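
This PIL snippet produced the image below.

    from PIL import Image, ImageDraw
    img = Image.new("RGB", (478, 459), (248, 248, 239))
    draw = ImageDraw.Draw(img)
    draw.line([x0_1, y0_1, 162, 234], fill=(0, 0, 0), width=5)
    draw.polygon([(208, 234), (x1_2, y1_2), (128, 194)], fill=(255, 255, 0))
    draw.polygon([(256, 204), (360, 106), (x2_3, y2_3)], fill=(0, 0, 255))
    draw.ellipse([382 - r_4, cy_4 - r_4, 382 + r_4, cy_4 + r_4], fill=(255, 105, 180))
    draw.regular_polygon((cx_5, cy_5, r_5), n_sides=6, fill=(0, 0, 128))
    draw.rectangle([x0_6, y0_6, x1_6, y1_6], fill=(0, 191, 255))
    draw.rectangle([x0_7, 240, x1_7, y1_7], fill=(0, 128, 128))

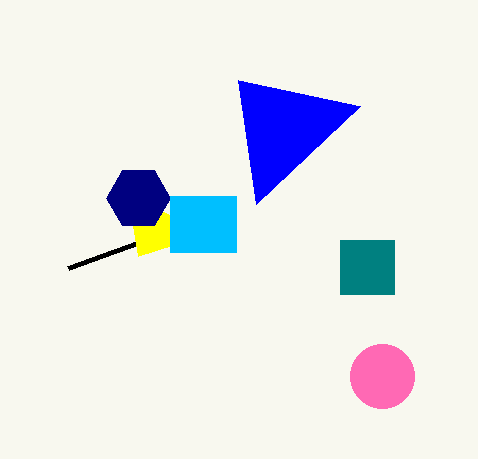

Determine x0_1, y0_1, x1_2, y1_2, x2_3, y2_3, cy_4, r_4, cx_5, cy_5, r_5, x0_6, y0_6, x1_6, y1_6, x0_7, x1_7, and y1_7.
x0_1 = 68
y0_1 = 268
x1_2 = 138
y1_2 = 256
x2_3 = 238
y2_3 = 80
cy_4 = 376
r_4 = 32
cx_5 = 138
cy_5 = 198
r_5 = 32
x0_6 = 170
y0_6 = 196
x1_6 = 236
y1_6 = 252
x0_7 = 340
x1_7 = 394
y1_7 = 294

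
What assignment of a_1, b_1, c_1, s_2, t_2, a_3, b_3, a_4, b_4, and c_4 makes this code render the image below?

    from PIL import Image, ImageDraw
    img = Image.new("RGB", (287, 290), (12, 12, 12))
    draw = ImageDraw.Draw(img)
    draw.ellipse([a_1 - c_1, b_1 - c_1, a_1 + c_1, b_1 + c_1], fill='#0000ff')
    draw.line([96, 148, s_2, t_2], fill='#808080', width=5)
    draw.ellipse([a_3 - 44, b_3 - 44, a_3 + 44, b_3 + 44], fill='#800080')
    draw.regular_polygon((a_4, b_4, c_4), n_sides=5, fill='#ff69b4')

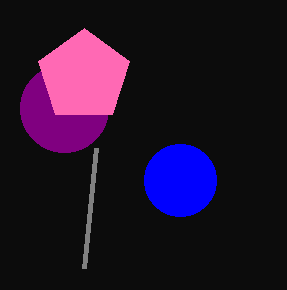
a_1 = 180; b_1 = 180; c_1 = 36; s_2 = 84; t_2 = 268; a_3 = 64; b_3 = 108; a_4 = 84; b_4 = 76; c_4 = 48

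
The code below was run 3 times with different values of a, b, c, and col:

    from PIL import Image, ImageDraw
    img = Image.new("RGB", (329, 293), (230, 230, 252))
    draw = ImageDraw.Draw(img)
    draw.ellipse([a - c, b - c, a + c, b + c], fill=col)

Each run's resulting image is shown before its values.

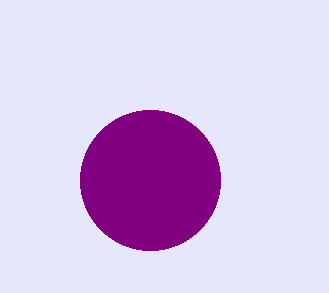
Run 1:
a = 150, b = 180, c = 70, col = 'purple'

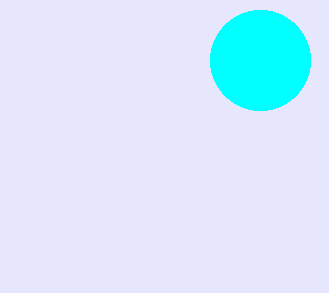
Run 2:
a = 260
b = 60
c = 50
col = 'cyan'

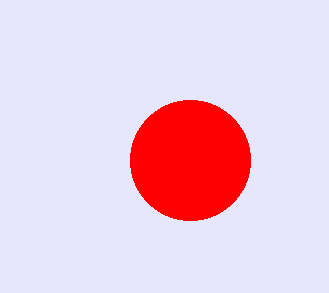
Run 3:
a = 190, b = 160, c = 60, col = 'red'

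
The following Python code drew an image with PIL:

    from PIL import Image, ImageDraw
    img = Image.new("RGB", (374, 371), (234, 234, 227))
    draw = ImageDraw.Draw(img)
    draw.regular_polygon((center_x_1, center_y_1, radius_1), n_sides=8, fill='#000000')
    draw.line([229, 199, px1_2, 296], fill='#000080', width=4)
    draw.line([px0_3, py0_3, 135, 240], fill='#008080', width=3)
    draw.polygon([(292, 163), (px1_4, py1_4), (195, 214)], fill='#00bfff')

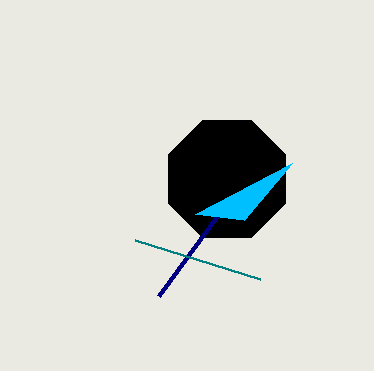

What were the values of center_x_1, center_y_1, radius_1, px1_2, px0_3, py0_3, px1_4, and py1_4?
center_x_1 = 227; center_y_1 = 179; radius_1 = 63; px1_2 = 158; px0_3 = 260; py0_3 = 279; px1_4 = 244; py1_4 = 220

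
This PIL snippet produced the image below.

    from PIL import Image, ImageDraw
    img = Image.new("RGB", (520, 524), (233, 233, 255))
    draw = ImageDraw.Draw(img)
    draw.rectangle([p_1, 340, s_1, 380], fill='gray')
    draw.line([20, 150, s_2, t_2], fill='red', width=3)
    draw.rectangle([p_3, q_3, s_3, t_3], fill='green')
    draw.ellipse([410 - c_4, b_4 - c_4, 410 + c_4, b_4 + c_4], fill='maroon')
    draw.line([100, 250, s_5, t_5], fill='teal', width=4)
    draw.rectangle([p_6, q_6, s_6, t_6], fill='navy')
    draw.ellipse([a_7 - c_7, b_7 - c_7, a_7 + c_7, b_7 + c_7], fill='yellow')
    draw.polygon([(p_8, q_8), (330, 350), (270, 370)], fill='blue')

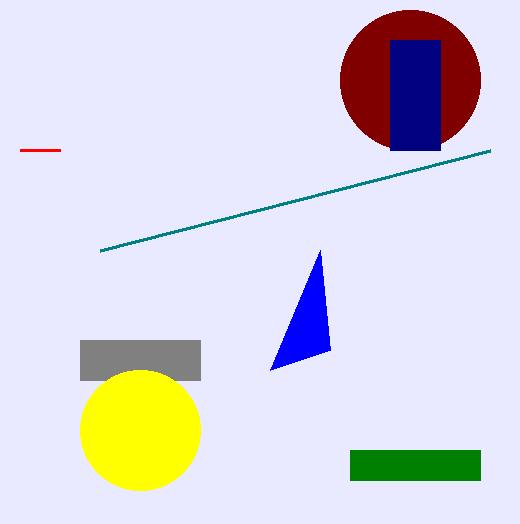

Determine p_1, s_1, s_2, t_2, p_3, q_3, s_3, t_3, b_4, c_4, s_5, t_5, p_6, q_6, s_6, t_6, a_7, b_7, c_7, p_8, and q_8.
p_1 = 80, s_1 = 200, s_2 = 60, t_2 = 150, p_3 = 350, q_3 = 450, s_3 = 480, t_3 = 480, b_4 = 80, c_4 = 70, s_5 = 490, t_5 = 150, p_6 = 390, q_6 = 40, s_6 = 440, t_6 = 150, a_7 = 140, b_7 = 430, c_7 = 60, p_8 = 320, q_8 = 250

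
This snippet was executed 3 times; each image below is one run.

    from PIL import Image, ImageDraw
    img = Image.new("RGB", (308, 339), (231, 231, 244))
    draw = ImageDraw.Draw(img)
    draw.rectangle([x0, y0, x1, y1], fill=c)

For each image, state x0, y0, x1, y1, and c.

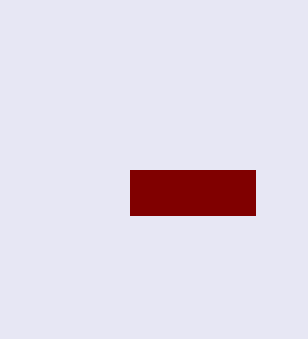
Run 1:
x0 = 130
y0 = 170
x1 = 255
y1 = 215
c = 'maroon'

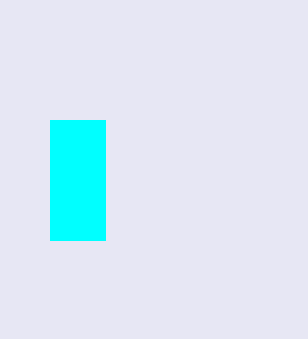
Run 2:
x0 = 50
y0 = 120
x1 = 105
y1 = 240
c = 'cyan'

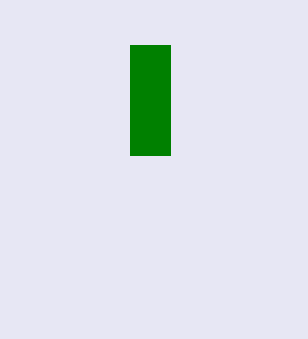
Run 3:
x0 = 130
y0 = 45
x1 = 170
y1 = 155
c = 'green'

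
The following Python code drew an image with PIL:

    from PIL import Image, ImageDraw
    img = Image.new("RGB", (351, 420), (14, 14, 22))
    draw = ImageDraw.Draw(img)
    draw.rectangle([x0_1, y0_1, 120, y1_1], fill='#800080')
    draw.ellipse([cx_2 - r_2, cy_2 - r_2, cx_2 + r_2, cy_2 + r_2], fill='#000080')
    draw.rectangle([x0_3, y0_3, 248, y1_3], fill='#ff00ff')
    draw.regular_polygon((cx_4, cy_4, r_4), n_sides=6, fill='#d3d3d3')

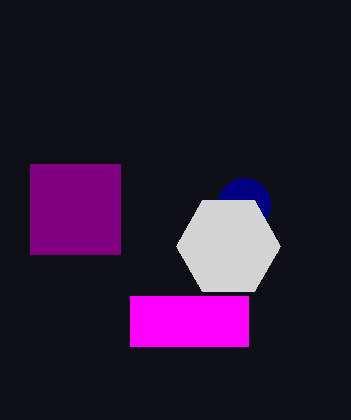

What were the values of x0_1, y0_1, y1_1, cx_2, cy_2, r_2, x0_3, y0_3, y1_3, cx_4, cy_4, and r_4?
x0_1 = 30, y0_1 = 164, y1_1 = 254, cx_2 = 244, cy_2 = 204, r_2 = 26, x0_3 = 130, y0_3 = 296, y1_3 = 346, cx_4 = 228, cy_4 = 246, r_4 = 52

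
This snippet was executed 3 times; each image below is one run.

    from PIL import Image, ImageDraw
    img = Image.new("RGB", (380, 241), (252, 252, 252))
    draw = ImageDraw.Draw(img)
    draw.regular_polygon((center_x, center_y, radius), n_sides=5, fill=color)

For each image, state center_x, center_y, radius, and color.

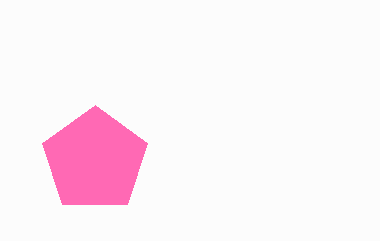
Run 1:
center_x = 95; center_y = 160; radius = 55; color = 'hotpink'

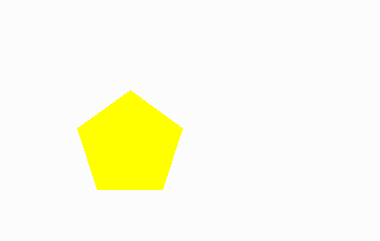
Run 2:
center_x = 130; center_y = 145; radius = 55; color = 'yellow'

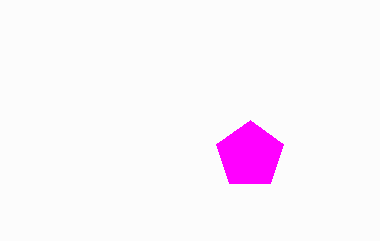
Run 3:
center_x = 250
center_y = 155
radius = 35
color = 'magenta'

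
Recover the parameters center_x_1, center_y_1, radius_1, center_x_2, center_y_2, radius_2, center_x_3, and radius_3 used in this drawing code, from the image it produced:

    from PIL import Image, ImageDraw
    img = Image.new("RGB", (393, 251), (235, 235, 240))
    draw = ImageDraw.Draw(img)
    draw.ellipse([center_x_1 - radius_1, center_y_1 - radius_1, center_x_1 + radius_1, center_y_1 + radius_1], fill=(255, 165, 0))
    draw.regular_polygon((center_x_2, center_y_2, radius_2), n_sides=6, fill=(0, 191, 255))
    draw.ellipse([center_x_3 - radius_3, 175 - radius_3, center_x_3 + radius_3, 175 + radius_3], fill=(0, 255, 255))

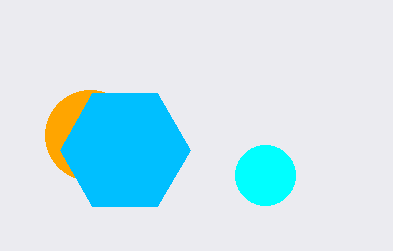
center_x_1 = 90; center_y_1 = 135; radius_1 = 45; center_x_2 = 125; center_y_2 = 150; radius_2 = 65; center_x_3 = 265; radius_3 = 30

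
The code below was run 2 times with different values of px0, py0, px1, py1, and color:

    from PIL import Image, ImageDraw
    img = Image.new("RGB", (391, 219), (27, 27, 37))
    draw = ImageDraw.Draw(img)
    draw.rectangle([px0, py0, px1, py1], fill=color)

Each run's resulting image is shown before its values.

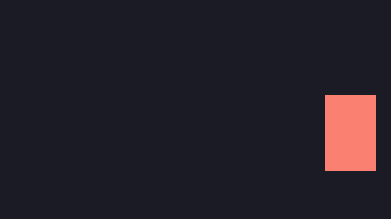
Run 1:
px0 = 325
py0 = 95
px1 = 375
py1 = 170
color = 'salmon'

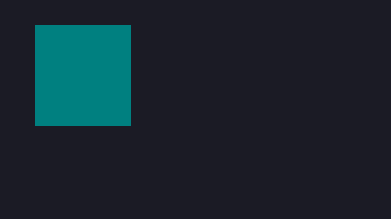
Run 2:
px0 = 35
py0 = 25
px1 = 130
py1 = 125
color = 'teal'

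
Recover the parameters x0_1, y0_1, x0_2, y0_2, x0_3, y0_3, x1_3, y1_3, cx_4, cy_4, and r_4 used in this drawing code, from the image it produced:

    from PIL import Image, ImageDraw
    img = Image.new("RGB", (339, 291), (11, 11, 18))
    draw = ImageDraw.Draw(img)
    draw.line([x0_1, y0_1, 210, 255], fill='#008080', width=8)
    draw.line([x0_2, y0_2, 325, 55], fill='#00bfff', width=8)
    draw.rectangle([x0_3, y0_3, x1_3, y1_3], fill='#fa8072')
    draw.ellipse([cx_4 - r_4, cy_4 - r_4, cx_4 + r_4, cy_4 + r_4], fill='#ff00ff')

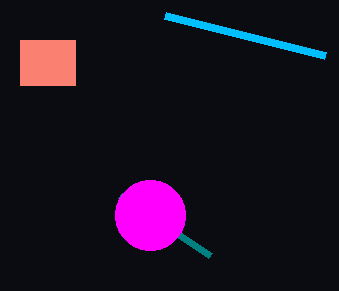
x0_1 = 120
y0_1 = 195
x0_2 = 165
y0_2 = 15
x0_3 = 20
y0_3 = 40
x1_3 = 75
y1_3 = 85
cx_4 = 150
cy_4 = 215
r_4 = 35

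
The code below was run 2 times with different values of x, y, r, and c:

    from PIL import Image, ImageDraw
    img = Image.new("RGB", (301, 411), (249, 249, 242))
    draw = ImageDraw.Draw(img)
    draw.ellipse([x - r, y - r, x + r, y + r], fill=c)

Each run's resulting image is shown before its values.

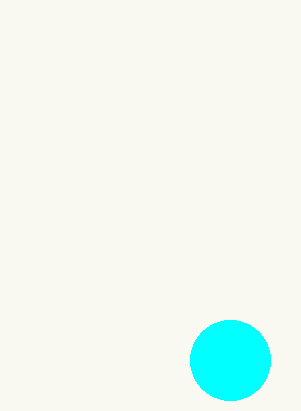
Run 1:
x = 230
y = 360
r = 40
c = 'cyan'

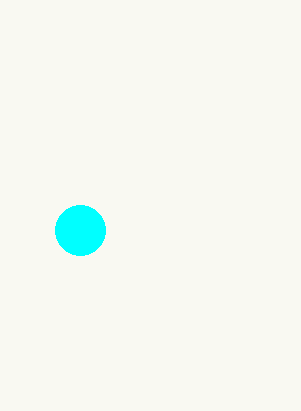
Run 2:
x = 80
y = 230
r = 25
c = 'cyan'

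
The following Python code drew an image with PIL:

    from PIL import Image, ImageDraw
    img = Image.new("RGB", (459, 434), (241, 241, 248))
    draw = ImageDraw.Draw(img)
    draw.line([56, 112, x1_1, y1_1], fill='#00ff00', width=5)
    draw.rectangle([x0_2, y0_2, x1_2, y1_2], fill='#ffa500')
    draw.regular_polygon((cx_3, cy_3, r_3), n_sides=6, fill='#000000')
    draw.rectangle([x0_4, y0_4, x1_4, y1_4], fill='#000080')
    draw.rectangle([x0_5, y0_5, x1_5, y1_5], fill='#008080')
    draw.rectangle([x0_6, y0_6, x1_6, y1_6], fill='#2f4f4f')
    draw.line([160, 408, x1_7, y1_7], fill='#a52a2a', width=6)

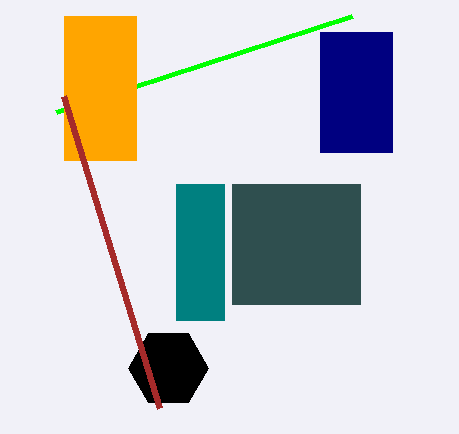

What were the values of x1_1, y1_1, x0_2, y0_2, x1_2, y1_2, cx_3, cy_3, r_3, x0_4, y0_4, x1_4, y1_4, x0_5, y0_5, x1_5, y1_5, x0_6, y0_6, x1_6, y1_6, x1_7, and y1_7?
x1_1 = 352; y1_1 = 16; x0_2 = 64; y0_2 = 16; x1_2 = 136; y1_2 = 160; cx_3 = 168; cy_3 = 368; r_3 = 40; x0_4 = 320; y0_4 = 32; x1_4 = 392; y1_4 = 152; x0_5 = 176; y0_5 = 184; x1_5 = 224; y1_5 = 320; x0_6 = 232; y0_6 = 184; x1_6 = 360; y1_6 = 304; x1_7 = 64; y1_7 = 96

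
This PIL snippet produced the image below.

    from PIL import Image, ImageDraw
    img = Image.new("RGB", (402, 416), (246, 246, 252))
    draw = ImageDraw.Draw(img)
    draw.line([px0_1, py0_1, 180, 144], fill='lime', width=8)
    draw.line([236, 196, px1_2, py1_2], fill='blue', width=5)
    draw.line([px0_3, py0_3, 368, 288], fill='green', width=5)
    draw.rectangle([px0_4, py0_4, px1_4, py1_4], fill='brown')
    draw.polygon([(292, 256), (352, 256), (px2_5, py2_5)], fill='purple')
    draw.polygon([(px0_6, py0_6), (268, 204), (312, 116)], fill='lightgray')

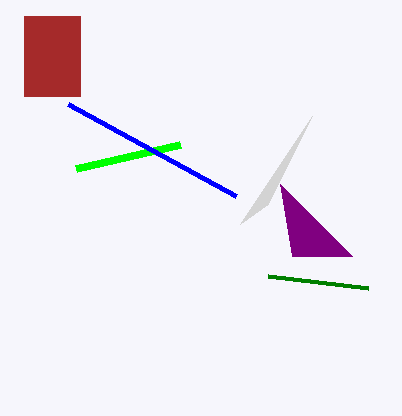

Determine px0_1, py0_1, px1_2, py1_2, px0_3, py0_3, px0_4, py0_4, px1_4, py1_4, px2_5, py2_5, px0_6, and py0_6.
px0_1 = 76; py0_1 = 168; px1_2 = 68; py1_2 = 104; px0_3 = 268; py0_3 = 276; px0_4 = 24; py0_4 = 16; px1_4 = 80; py1_4 = 96; px2_5 = 280; py2_5 = 184; px0_6 = 240; py0_6 = 224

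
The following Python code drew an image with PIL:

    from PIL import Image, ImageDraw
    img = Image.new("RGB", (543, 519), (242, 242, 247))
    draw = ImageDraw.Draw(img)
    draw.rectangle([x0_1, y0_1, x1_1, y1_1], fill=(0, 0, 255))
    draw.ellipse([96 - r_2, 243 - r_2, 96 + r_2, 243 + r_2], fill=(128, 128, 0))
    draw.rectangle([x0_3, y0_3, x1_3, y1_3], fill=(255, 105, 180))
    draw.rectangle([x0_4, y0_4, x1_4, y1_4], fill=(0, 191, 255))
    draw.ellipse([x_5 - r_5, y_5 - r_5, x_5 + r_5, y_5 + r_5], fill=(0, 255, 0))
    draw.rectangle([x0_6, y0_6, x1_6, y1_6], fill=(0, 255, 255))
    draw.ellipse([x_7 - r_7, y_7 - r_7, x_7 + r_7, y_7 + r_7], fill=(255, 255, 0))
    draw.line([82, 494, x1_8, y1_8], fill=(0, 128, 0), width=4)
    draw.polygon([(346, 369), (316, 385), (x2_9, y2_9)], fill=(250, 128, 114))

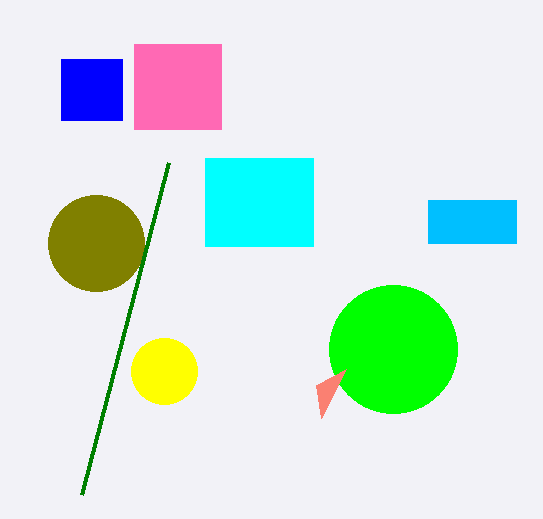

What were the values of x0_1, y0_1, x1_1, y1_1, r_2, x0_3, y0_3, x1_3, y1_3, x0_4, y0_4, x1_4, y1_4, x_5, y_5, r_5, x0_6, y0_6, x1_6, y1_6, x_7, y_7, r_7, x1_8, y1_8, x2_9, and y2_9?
x0_1 = 61; y0_1 = 59; x1_1 = 122; y1_1 = 120; r_2 = 48; x0_3 = 134; y0_3 = 44; x1_3 = 221; y1_3 = 129; x0_4 = 428; y0_4 = 200; x1_4 = 516; y1_4 = 243; x_5 = 393; y_5 = 349; r_5 = 64; x0_6 = 205; y0_6 = 158; x1_6 = 313; y1_6 = 246; x_7 = 164; y_7 = 371; r_7 = 33; x1_8 = 169; y1_8 = 162; x2_9 = 321; y2_9 = 418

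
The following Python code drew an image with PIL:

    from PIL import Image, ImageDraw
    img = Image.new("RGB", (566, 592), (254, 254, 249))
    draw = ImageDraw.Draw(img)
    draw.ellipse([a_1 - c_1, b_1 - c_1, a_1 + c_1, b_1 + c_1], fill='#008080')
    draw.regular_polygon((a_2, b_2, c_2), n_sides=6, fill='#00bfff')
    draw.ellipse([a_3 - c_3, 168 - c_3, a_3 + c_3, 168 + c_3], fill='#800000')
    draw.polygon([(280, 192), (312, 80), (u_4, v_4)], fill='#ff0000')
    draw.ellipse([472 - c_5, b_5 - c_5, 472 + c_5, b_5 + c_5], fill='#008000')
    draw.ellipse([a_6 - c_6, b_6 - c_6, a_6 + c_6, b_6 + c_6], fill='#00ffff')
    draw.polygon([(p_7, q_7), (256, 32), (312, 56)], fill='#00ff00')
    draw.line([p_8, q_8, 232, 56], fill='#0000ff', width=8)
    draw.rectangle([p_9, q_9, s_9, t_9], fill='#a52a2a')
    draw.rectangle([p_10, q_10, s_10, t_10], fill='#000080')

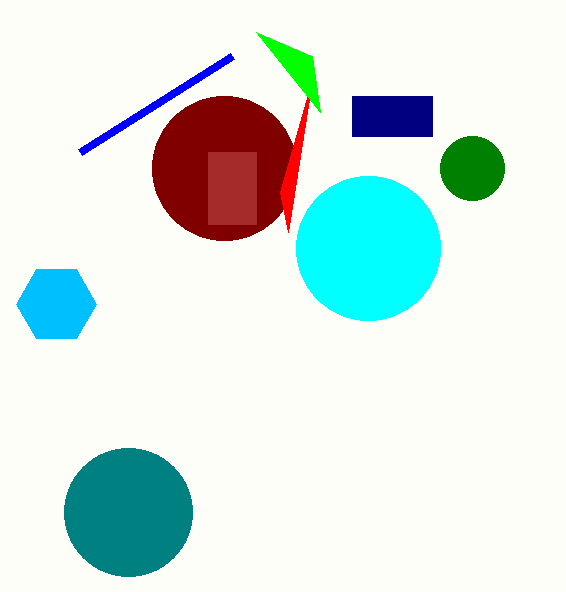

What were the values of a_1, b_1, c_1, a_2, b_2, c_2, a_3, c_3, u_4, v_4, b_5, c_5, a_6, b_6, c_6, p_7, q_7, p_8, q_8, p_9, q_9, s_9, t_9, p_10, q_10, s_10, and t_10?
a_1 = 128
b_1 = 512
c_1 = 64
a_2 = 56
b_2 = 304
c_2 = 40
a_3 = 224
c_3 = 72
u_4 = 288
v_4 = 232
b_5 = 168
c_5 = 32
a_6 = 368
b_6 = 248
c_6 = 72
p_7 = 320
q_7 = 112
p_8 = 80
q_8 = 152
p_9 = 208
q_9 = 152
s_9 = 256
t_9 = 224
p_10 = 352
q_10 = 96
s_10 = 432
t_10 = 136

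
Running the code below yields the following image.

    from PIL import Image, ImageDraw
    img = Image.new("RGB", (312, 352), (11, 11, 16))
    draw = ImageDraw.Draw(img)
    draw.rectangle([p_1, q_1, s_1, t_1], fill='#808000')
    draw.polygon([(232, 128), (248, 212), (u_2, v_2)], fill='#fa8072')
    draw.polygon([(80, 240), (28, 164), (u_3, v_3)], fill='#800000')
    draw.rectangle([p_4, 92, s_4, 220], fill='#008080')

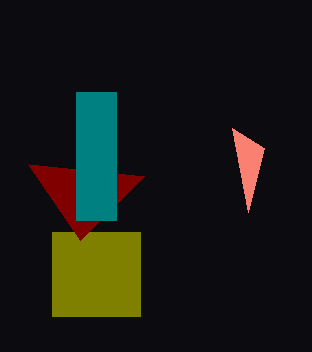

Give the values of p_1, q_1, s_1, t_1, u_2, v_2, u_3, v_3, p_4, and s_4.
p_1 = 52, q_1 = 232, s_1 = 140, t_1 = 316, u_2 = 264, v_2 = 148, u_3 = 144, v_3 = 176, p_4 = 76, s_4 = 116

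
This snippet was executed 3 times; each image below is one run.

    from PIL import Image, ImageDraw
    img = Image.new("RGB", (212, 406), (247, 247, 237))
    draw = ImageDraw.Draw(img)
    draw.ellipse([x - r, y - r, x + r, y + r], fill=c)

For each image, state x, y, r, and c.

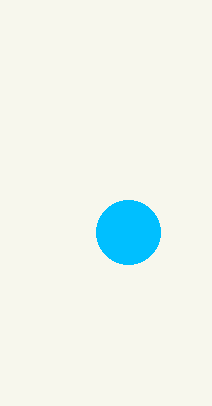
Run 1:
x = 128; y = 232; r = 32; c = 'deepskyblue'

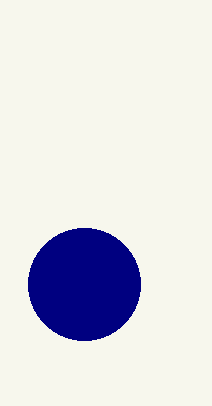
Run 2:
x = 84
y = 284
r = 56
c = 'navy'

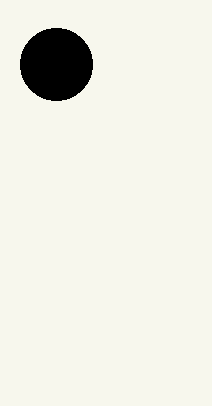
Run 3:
x = 56; y = 64; r = 36; c = 'black'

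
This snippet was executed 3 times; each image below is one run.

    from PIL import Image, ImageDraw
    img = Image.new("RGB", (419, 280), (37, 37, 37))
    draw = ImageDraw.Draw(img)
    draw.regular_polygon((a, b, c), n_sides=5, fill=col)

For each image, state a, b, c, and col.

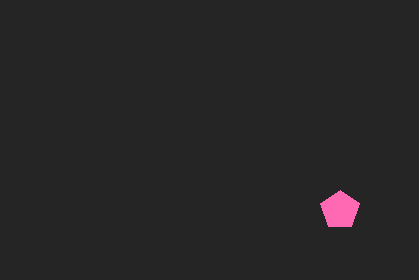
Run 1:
a = 340; b = 210; c = 20; col = 'hotpink'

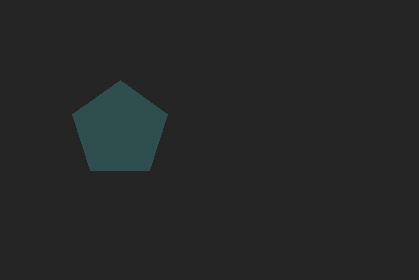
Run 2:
a = 120, b = 130, c = 50, col = 'darkslategray'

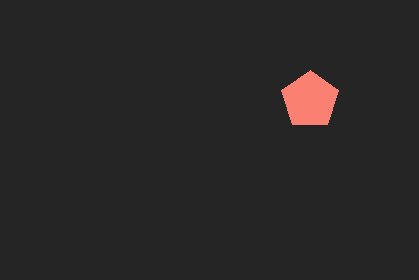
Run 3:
a = 310; b = 100; c = 30; col = 'salmon'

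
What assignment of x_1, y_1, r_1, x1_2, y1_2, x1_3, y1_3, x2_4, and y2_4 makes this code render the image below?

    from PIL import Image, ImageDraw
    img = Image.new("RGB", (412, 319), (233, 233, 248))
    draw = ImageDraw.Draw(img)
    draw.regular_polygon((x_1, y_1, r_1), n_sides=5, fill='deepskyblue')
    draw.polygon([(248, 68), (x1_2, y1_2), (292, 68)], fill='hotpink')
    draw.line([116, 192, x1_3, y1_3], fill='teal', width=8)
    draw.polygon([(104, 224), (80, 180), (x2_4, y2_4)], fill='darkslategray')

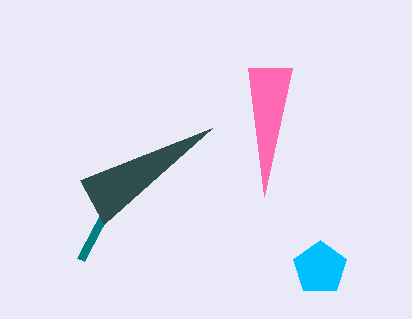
x_1 = 320
y_1 = 268
r_1 = 28
x1_2 = 264
y1_2 = 196
x1_3 = 80
y1_3 = 260
x2_4 = 212
y2_4 = 128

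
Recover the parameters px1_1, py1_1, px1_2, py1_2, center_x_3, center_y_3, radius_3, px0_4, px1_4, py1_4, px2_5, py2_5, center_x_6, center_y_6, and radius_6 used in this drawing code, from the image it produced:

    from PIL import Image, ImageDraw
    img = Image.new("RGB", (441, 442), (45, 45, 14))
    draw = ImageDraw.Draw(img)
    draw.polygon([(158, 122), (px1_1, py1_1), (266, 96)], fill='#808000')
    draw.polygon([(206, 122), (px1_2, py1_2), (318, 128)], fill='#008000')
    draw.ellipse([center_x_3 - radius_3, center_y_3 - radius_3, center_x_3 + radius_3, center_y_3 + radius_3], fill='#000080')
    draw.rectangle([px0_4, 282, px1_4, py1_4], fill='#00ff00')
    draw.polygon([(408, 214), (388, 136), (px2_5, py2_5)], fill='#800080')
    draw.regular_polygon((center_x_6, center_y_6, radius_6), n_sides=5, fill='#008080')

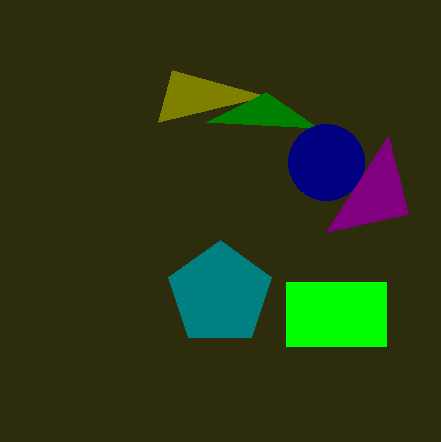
px1_1 = 172; py1_1 = 70; px1_2 = 266; py1_2 = 92; center_x_3 = 326; center_y_3 = 162; radius_3 = 38; px0_4 = 286; px1_4 = 386; py1_4 = 346; px2_5 = 326; py2_5 = 232; center_x_6 = 220; center_y_6 = 294; radius_6 = 54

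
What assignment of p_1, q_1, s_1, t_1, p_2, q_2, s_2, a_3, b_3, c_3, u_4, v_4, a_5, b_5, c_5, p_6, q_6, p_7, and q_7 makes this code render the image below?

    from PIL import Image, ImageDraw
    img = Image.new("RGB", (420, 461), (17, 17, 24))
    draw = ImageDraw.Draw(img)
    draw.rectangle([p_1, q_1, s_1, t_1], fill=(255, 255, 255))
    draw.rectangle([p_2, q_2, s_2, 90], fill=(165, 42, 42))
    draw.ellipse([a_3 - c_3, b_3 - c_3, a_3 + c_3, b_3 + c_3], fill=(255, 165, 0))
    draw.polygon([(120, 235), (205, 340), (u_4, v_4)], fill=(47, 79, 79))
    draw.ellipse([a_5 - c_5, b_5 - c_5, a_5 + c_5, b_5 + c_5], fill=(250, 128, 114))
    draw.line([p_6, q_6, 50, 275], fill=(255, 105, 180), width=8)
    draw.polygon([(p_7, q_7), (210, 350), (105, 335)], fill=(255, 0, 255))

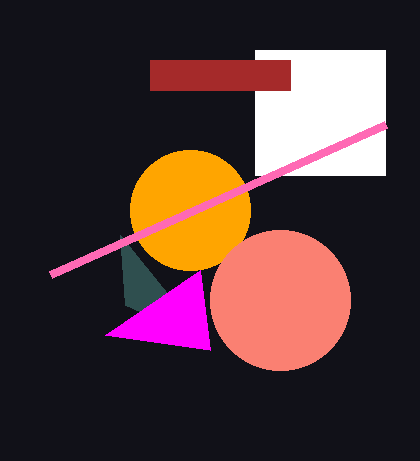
p_1 = 255
q_1 = 50
s_1 = 385
t_1 = 175
p_2 = 150
q_2 = 60
s_2 = 290
a_3 = 190
b_3 = 210
c_3 = 60
u_4 = 125
v_4 = 305
a_5 = 280
b_5 = 300
c_5 = 70
p_6 = 385
q_6 = 125
p_7 = 200
q_7 = 270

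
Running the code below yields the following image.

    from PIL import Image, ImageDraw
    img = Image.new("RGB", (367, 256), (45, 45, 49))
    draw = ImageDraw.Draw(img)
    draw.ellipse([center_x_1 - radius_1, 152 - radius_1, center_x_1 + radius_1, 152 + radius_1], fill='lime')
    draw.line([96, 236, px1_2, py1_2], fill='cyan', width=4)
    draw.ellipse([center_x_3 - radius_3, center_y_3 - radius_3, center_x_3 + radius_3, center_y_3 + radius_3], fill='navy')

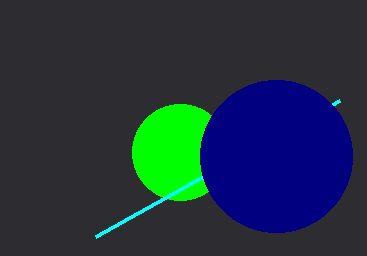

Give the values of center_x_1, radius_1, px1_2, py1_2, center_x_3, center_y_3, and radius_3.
center_x_1 = 180
radius_1 = 48
px1_2 = 340
py1_2 = 100
center_x_3 = 276
center_y_3 = 156
radius_3 = 76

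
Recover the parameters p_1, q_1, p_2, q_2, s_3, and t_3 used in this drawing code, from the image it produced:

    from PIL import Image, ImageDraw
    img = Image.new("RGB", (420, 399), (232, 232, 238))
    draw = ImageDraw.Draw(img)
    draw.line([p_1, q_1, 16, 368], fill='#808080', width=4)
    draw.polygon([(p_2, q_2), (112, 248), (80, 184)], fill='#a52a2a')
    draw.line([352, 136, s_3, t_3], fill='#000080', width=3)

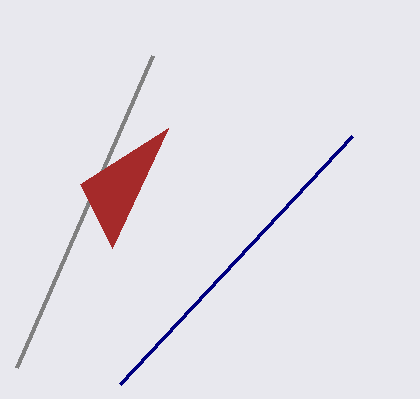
p_1 = 152
q_1 = 56
p_2 = 168
q_2 = 128
s_3 = 120
t_3 = 384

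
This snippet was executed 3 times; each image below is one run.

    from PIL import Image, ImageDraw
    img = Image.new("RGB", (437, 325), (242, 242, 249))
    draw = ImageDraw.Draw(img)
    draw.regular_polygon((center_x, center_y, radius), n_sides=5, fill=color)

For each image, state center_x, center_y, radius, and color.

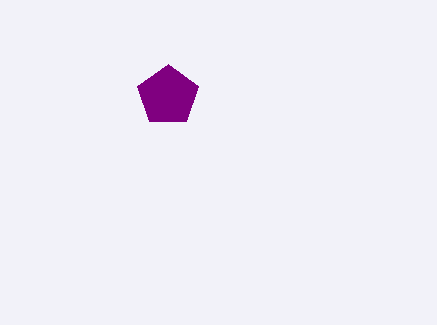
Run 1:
center_x = 168
center_y = 96
radius = 32
color = 'purple'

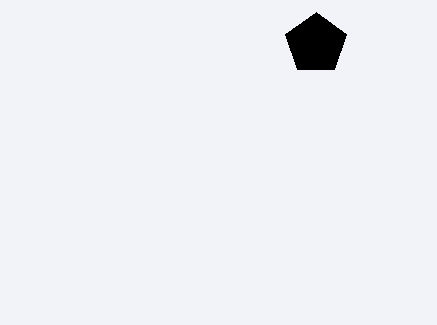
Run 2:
center_x = 316, center_y = 44, radius = 32, color = 'black'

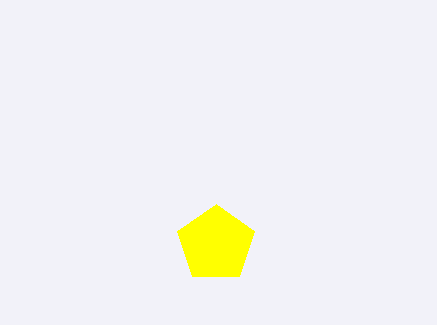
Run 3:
center_x = 216; center_y = 244; radius = 40; color = 'yellow'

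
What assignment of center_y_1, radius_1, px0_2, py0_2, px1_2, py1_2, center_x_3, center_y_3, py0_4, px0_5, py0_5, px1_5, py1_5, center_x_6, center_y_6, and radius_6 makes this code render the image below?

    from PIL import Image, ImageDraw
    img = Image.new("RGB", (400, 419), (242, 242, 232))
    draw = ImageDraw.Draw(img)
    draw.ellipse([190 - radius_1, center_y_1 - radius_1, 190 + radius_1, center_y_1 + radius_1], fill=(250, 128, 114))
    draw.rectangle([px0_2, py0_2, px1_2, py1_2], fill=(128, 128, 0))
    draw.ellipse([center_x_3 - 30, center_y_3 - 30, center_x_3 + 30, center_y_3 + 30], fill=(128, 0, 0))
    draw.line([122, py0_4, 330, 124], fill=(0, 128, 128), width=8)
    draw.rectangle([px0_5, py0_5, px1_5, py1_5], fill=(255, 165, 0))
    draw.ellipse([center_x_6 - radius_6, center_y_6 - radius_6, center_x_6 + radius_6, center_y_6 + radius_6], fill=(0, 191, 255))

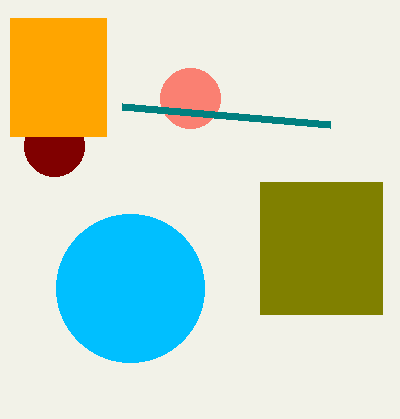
center_y_1 = 98
radius_1 = 30
px0_2 = 260
py0_2 = 182
px1_2 = 382
py1_2 = 314
center_x_3 = 54
center_y_3 = 146
py0_4 = 106
px0_5 = 10
py0_5 = 18
px1_5 = 106
py1_5 = 136
center_x_6 = 130
center_y_6 = 288
radius_6 = 74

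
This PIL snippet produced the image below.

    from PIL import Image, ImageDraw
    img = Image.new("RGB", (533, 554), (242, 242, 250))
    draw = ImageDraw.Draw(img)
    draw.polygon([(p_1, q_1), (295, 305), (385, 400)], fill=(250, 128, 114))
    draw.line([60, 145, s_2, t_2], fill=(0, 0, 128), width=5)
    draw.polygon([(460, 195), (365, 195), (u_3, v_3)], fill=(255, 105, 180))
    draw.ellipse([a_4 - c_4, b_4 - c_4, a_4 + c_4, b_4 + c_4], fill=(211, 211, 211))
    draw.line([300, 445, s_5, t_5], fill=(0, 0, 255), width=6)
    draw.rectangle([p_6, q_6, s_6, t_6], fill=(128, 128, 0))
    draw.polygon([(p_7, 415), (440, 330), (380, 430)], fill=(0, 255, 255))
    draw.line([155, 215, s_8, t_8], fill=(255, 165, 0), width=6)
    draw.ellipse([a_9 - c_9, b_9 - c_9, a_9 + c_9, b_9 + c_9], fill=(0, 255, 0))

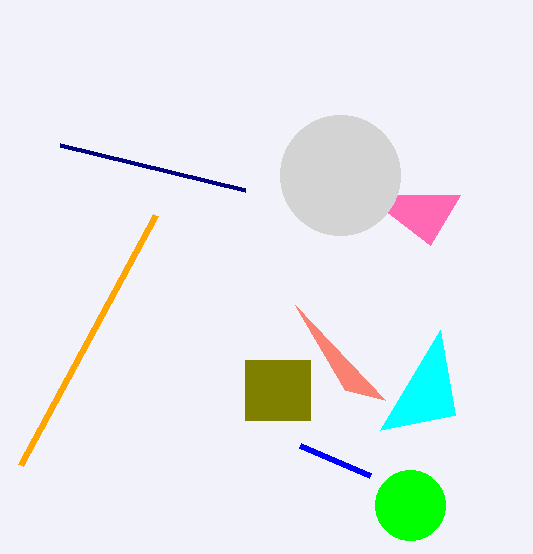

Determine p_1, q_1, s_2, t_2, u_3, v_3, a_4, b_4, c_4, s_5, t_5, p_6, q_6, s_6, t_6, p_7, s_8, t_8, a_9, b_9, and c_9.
p_1 = 345; q_1 = 390; s_2 = 245; t_2 = 190; u_3 = 430; v_3 = 245; a_4 = 340; b_4 = 175; c_4 = 60; s_5 = 370; t_5 = 475; p_6 = 245; q_6 = 360; s_6 = 310; t_6 = 420; p_7 = 455; s_8 = 20; t_8 = 465; a_9 = 410; b_9 = 505; c_9 = 35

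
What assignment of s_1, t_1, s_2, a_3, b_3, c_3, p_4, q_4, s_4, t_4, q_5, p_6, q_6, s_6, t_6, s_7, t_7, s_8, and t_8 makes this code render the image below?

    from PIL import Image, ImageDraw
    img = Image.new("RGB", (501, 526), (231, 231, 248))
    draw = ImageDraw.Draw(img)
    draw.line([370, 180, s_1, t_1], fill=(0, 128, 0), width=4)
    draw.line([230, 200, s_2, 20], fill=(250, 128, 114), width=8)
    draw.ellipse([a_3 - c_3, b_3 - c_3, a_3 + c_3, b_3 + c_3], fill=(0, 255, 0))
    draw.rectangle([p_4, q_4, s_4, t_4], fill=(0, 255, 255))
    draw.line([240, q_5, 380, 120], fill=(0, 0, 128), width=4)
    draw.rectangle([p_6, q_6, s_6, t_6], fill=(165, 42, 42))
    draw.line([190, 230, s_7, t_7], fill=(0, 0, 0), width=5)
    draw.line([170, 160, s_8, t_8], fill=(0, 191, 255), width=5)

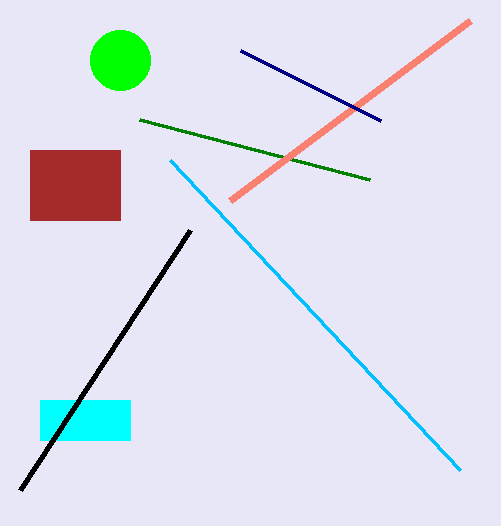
s_1 = 140, t_1 = 120, s_2 = 470, a_3 = 120, b_3 = 60, c_3 = 30, p_4 = 40, q_4 = 400, s_4 = 130, t_4 = 440, q_5 = 50, p_6 = 30, q_6 = 150, s_6 = 120, t_6 = 220, s_7 = 20, t_7 = 490, s_8 = 460, t_8 = 470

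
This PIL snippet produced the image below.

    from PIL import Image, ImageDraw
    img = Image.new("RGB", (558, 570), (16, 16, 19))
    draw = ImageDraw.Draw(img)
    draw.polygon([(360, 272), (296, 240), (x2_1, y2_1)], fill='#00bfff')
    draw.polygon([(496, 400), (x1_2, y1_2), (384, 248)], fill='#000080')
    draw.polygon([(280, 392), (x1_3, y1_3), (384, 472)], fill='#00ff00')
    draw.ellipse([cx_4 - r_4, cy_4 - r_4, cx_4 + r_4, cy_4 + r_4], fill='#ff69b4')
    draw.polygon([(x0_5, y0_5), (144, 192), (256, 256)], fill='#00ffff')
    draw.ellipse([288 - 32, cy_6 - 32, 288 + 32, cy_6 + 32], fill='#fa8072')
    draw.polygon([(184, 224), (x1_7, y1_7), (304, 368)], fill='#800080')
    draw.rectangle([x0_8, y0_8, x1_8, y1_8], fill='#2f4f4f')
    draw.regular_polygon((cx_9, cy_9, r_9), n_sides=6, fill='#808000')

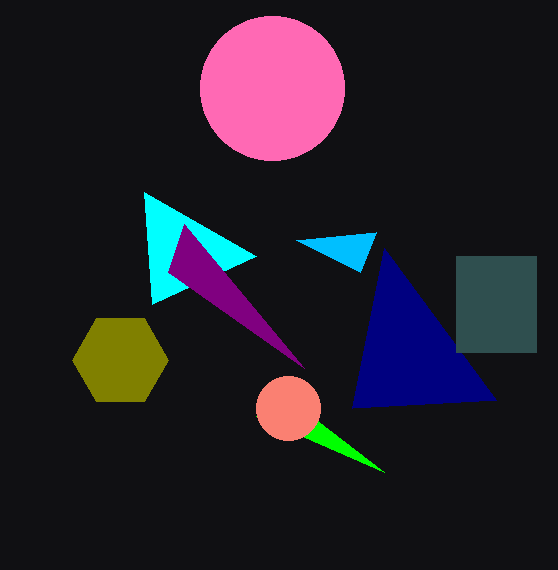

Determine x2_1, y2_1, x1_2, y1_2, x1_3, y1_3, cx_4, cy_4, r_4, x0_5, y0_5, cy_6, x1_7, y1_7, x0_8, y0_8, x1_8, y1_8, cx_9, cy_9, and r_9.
x2_1 = 376; y2_1 = 232; x1_2 = 352; y1_2 = 408; x1_3 = 256; y1_3 = 416; cx_4 = 272; cy_4 = 88; r_4 = 72; x0_5 = 152; y0_5 = 304; cy_6 = 408; x1_7 = 168; y1_7 = 272; x0_8 = 456; y0_8 = 256; x1_8 = 536; y1_8 = 352; cx_9 = 120; cy_9 = 360; r_9 = 48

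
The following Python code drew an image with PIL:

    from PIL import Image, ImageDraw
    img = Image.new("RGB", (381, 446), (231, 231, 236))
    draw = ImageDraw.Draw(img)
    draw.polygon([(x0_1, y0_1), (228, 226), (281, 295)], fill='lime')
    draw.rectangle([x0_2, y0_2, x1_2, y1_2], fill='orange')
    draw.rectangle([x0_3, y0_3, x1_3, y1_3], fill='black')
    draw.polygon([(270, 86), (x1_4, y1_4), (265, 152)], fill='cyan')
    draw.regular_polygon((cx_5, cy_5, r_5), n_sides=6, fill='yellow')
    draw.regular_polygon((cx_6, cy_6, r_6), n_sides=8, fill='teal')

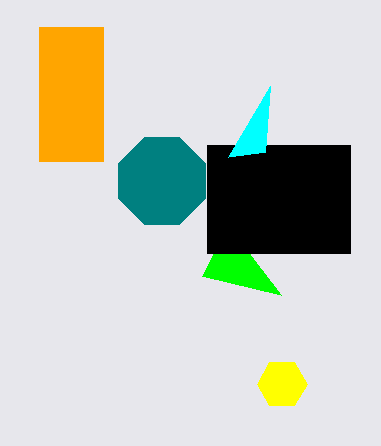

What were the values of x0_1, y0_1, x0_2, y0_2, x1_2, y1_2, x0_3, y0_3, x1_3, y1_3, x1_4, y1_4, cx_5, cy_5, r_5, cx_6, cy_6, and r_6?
x0_1 = 202; y0_1 = 276; x0_2 = 39; y0_2 = 27; x1_2 = 103; y1_2 = 161; x0_3 = 207; y0_3 = 145; x1_3 = 350; y1_3 = 253; x1_4 = 228; y1_4 = 157; cx_5 = 282; cy_5 = 384; r_5 = 25; cx_6 = 162; cy_6 = 181; r_6 = 47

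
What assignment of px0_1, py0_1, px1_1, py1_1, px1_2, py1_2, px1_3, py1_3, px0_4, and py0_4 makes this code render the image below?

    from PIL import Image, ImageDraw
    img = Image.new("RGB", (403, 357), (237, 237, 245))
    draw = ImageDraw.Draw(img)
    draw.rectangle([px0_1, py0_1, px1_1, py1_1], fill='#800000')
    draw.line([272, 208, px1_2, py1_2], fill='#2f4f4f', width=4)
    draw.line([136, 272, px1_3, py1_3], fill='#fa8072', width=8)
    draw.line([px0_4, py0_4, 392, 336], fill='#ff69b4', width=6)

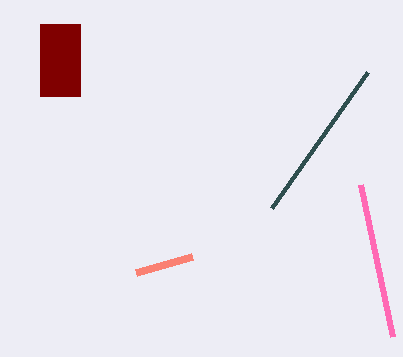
px0_1 = 40
py0_1 = 24
px1_1 = 80
py1_1 = 96
px1_2 = 368
py1_2 = 72
px1_3 = 192
py1_3 = 256
px0_4 = 360
py0_4 = 184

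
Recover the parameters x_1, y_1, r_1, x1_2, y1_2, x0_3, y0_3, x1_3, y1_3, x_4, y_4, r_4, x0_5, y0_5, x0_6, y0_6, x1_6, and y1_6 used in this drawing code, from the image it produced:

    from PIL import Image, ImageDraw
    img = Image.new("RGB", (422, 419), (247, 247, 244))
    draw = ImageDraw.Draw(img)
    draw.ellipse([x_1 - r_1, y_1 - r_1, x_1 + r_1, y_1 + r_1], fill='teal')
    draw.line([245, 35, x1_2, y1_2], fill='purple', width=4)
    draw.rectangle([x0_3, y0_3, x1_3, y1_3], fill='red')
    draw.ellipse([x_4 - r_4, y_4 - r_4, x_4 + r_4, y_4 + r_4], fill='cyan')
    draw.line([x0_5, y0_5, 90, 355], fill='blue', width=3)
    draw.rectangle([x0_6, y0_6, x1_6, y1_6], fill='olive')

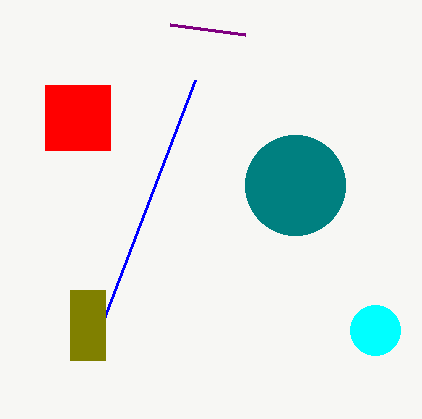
x_1 = 295; y_1 = 185; r_1 = 50; x1_2 = 170; y1_2 = 25; x0_3 = 45; y0_3 = 85; x1_3 = 110; y1_3 = 150; x_4 = 375; y_4 = 330; r_4 = 25; x0_5 = 195; y0_5 = 80; x0_6 = 70; y0_6 = 290; x1_6 = 105; y1_6 = 360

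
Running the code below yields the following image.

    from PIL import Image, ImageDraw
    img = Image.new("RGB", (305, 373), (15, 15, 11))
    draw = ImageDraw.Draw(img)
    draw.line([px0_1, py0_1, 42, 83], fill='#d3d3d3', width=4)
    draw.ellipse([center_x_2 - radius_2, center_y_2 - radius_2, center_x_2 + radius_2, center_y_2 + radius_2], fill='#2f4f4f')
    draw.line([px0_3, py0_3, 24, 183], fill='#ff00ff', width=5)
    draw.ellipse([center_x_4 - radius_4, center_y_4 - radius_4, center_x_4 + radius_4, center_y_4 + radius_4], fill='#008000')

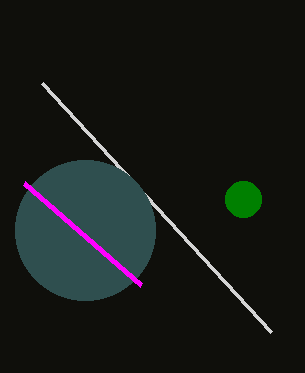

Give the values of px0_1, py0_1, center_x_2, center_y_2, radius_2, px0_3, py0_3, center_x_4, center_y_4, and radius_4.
px0_1 = 271, py0_1 = 332, center_x_2 = 85, center_y_2 = 230, radius_2 = 70, px0_3 = 141, py0_3 = 285, center_x_4 = 243, center_y_4 = 199, radius_4 = 18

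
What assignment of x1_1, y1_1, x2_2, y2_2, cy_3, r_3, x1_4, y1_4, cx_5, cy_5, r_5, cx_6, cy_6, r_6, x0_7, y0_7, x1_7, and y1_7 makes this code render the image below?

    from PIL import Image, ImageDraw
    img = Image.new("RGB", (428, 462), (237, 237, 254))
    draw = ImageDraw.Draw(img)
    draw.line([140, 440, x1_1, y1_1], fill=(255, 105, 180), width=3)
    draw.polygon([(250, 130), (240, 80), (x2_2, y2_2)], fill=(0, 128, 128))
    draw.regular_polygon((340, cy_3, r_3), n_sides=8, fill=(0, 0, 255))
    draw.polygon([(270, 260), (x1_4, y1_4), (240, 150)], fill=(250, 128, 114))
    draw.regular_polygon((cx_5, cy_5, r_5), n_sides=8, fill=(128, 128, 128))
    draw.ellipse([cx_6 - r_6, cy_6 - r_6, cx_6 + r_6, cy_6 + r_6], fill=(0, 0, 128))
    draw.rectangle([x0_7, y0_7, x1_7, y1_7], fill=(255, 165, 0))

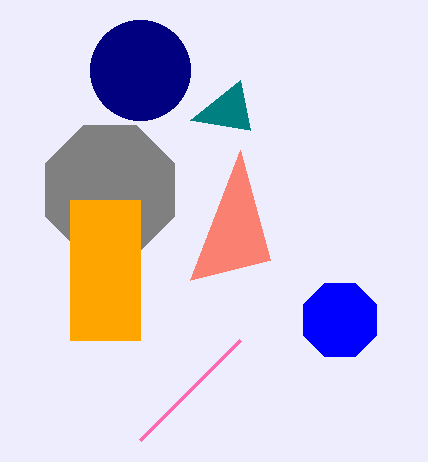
x1_1 = 240; y1_1 = 340; x2_2 = 190; y2_2 = 120; cy_3 = 320; r_3 = 40; x1_4 = 190; y1_4 = 280; cx_5 = 110; cy_5 = 190; r_5 = 70; cx_6 = 140; cy_6 = 70; r_6 = 50; x0_7 = 70; y0_7 = 200; x1_7 = 140; y1_7 = 340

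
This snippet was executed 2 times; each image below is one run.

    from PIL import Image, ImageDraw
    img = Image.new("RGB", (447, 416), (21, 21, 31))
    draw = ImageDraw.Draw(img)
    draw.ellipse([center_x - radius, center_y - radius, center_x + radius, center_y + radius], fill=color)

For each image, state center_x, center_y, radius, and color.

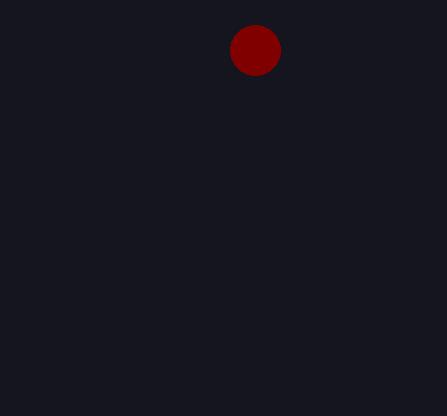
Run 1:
center_x = 255
center_y = 50
radius = 25
color = 'maroon'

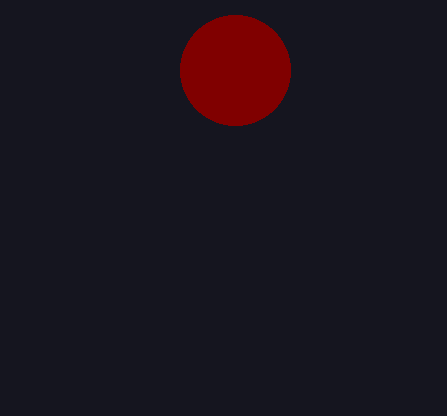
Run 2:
center_x = 235, center_y = 70, radius = 55, color = 'maroon'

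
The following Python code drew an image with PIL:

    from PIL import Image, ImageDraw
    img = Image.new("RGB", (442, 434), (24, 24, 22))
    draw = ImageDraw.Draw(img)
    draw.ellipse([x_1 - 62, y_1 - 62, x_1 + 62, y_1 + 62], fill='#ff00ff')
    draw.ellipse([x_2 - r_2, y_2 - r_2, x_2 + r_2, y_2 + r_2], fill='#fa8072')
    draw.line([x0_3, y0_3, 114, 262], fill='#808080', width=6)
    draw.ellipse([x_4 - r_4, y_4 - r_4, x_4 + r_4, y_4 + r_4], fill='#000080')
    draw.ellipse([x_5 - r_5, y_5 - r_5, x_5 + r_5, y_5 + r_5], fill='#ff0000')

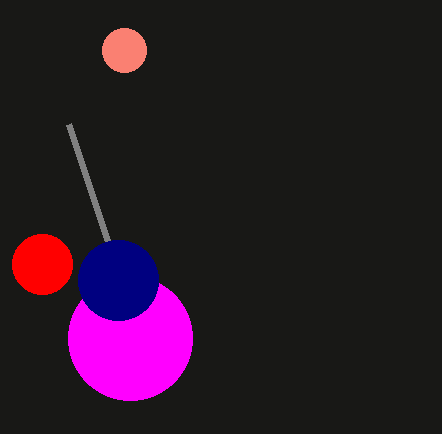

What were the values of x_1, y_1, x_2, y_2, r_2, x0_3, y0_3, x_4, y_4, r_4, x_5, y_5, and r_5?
x_1 = 130; y_1 = 338; x_2 = 124; y_2 = 50; r_2 = 22; x0_3 = 68; y0_3 = 124; x_4 = 118; y_4 = 280; r_4 = 40; x_5 = 42; y_5 = 264; r_5 = 30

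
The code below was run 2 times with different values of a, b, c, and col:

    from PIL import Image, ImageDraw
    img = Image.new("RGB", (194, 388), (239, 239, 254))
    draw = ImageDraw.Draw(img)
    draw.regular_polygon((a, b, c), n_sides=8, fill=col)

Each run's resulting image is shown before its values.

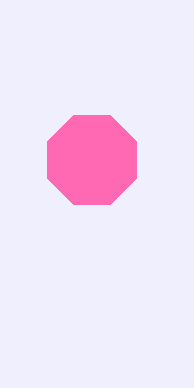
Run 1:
a = 92; b = 160; c = 48; col = 'hotpink'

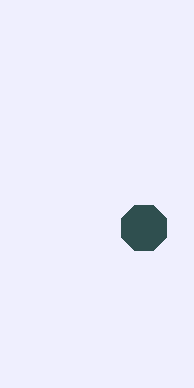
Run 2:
a = 144
b = 228
c = 24
col = 'darkslategray'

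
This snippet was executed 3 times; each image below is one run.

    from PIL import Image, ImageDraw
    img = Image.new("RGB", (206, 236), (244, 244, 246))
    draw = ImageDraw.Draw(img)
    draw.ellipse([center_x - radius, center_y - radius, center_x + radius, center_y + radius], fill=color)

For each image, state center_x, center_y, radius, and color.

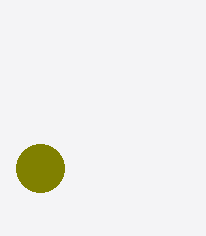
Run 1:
center_x = 40; center_y = 168; radius = 24; color = 'olive'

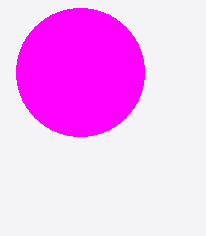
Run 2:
center_x = 80, center_y = 72, radius = 64, color = 'magenta'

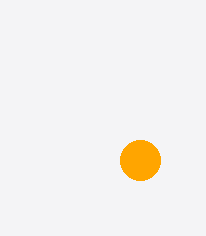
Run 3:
center_x = 140
center_y = 160
radius = 20
color = 'orange'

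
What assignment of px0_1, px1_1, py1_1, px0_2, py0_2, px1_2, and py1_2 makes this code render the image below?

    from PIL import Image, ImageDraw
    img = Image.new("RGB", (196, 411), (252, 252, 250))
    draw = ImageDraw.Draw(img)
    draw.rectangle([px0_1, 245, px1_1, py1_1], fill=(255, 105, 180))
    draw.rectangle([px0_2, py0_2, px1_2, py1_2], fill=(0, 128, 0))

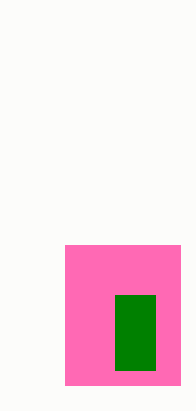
px0_1 = 65, px1_1 = 180, py1_1 = 385, px0_2 = 115, py0_2 = 295, px1_2 = 155, py1_2 = 370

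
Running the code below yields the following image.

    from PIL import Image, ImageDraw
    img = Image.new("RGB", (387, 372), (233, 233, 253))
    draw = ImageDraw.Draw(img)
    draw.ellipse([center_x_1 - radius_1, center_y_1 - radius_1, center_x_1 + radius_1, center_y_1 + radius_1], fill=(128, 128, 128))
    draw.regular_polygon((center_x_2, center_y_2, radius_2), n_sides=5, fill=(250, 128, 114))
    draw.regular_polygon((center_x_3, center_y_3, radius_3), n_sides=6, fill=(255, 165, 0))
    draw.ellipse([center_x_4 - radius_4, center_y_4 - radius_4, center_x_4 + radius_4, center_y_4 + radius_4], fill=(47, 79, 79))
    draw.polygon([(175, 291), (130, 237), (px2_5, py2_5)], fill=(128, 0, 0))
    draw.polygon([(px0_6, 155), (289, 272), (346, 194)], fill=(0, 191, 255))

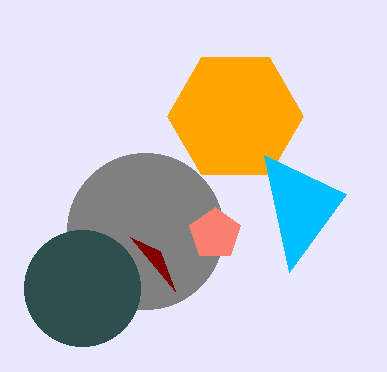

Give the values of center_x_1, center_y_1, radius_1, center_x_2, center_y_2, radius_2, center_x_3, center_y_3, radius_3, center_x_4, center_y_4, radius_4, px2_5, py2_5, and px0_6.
center_x_1 = 145
center_y_1 = 231
radius_1 = 78
center_x_2 = 215
center_y_2 = 234
radius_2 = 27
center_x_3 = 235
center_y_3 = 116
radius_3 = 68
center_x_4 = 82
center_y_4 = 288
radius_4 = 58
px2_5 = 160
py2_5 = 251
px0_6 = 264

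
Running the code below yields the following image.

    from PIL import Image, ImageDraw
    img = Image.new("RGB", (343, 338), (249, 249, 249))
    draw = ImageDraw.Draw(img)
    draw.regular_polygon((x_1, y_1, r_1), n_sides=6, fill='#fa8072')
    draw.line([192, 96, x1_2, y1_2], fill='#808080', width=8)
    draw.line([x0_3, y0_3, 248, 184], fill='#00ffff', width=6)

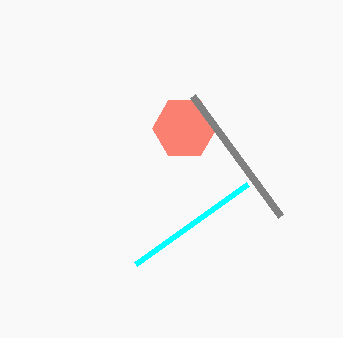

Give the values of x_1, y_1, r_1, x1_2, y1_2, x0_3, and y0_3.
x_1 = 184; y_1 = 128; r_1 = 32; x1_2 = 280; y1_2 = 216; x0_3 = 136; y0_3 = 264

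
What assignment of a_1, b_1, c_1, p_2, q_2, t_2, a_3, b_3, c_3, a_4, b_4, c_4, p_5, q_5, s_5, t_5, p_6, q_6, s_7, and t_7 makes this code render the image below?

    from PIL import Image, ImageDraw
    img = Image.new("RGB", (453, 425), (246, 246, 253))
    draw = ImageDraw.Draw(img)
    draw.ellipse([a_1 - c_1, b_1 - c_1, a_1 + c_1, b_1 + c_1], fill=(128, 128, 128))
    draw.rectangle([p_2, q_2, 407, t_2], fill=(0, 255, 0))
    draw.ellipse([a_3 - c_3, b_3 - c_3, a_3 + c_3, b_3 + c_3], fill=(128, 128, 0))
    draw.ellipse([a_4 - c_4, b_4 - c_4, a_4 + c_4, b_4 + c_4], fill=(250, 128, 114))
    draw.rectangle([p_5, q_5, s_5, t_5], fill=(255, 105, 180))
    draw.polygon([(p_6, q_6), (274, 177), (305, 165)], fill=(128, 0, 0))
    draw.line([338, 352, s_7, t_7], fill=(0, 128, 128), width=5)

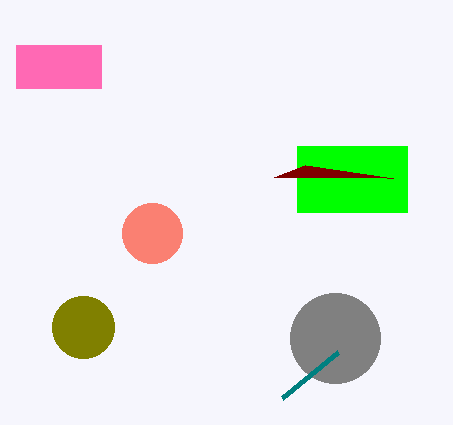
a_1 = 335
b_1 = 338
c_1 = 45
p_2 = 297
q_2 = 146
t_2 = 212
a_3 = 83
b_3 = 327
c_3 = 31
a_4 = 152
b_4 = 233
c_4 = 30
p_5 = 16
q_5 = 45
s_5 = 101
t_5 = 88
p_6 = 393
q_6 = 178
s_7 = 282
t_7 = 398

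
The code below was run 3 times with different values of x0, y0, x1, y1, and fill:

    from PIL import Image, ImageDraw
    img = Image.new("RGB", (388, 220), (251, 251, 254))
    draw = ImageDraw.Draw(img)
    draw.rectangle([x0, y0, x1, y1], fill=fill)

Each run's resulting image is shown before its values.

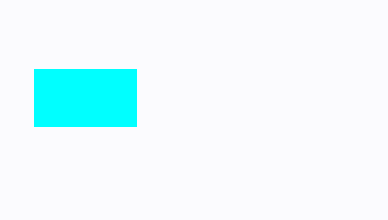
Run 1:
x0 = 34; y0 = 69; x1 = 136; y1 = 126; fill = 'cyan'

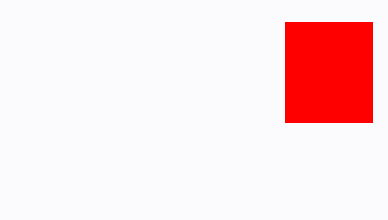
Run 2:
x0 = 285, y0 = 22, x1 = 372, y1 = 122, fill = 'red'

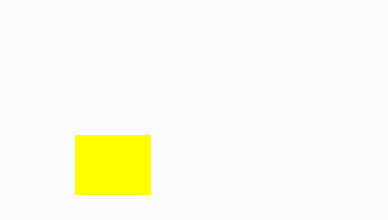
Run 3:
x0 = 75
y0 = 135
x1 = 150
y1 = 194
fill = 'yellow'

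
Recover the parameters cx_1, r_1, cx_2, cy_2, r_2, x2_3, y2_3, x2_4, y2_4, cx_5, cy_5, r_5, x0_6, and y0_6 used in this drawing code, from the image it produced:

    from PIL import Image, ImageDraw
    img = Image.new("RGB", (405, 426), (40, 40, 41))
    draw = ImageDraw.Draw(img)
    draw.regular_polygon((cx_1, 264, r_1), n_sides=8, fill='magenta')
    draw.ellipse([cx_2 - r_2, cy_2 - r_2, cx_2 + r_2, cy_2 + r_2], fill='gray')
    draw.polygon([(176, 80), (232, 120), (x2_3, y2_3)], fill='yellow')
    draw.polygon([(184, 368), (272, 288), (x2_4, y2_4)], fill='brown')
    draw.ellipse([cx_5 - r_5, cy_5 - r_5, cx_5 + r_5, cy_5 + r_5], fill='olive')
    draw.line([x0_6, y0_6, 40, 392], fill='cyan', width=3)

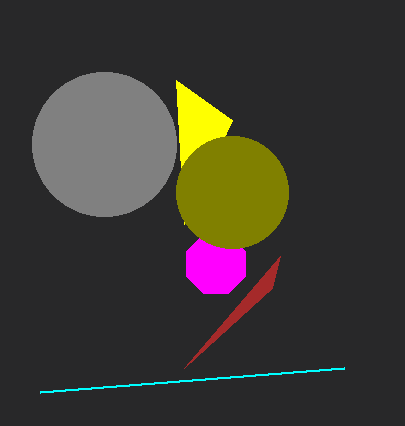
cx_1 = 216; r_1 = 32; cx_2 = 104; cy_2 = 144; r_2 = 72; x2_3 = 184; y2_3 = 224; x2_4 = 280; y2_4 = 256; cx_5 = 232; cy_5 = 192; r_5 = 56; x0_6 = 344; y0_6 = 368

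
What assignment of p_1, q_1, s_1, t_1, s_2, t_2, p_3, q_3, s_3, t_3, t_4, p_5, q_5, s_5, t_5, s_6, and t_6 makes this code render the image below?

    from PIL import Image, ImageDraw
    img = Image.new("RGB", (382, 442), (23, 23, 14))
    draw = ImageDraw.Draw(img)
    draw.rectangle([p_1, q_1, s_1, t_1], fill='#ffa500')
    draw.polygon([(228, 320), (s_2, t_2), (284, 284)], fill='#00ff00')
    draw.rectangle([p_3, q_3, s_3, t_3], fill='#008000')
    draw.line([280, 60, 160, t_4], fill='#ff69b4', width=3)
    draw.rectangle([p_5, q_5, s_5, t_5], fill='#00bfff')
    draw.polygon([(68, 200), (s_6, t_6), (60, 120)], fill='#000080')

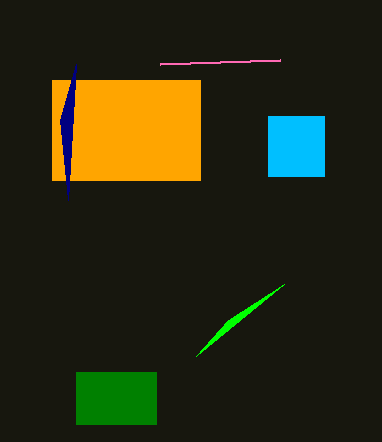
p_1 = 52; q_1 = 80; s_1 = 200; t_1 = 180; s_2 = 196; t_2 = 356; p_3 = 76; q_3 = 372; s_3 = 156; t_3 = 424; t_4 = 64; p_5 = 268; q_5 = 116; s_5 = 324; t_5 = 176; s_6 = 76; t_6 = 64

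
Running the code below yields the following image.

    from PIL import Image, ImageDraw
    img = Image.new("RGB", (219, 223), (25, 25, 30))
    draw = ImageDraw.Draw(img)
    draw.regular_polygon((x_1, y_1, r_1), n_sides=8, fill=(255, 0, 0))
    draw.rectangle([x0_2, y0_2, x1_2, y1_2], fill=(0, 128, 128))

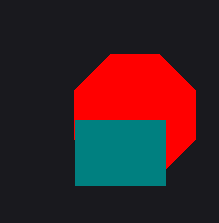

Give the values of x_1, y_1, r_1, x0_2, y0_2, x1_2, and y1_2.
x_1 = 135; y_1 = 115; r_1 = 65; x0_2 = 75; y0_2 = 120; x1_2 = 165; y1_2 = 185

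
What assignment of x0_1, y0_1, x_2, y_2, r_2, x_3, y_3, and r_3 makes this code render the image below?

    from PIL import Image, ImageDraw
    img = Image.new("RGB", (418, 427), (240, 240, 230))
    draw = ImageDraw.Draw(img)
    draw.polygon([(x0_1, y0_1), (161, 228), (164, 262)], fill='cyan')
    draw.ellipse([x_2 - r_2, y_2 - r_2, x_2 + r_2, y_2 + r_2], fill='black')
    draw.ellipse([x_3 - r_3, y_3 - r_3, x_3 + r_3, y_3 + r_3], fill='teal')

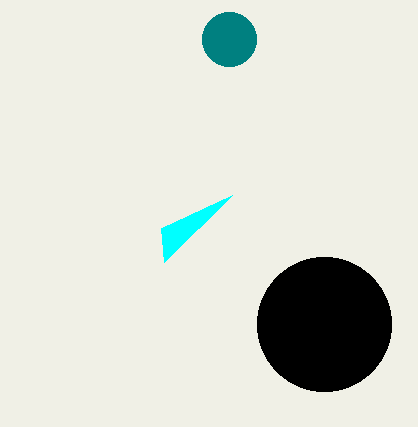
x0_1 = 232, y0_1 = 195, x_2 = 324, y_2 = 324, r_2 = 67, x_3 = 229, y_3 = 39, r_3 = 27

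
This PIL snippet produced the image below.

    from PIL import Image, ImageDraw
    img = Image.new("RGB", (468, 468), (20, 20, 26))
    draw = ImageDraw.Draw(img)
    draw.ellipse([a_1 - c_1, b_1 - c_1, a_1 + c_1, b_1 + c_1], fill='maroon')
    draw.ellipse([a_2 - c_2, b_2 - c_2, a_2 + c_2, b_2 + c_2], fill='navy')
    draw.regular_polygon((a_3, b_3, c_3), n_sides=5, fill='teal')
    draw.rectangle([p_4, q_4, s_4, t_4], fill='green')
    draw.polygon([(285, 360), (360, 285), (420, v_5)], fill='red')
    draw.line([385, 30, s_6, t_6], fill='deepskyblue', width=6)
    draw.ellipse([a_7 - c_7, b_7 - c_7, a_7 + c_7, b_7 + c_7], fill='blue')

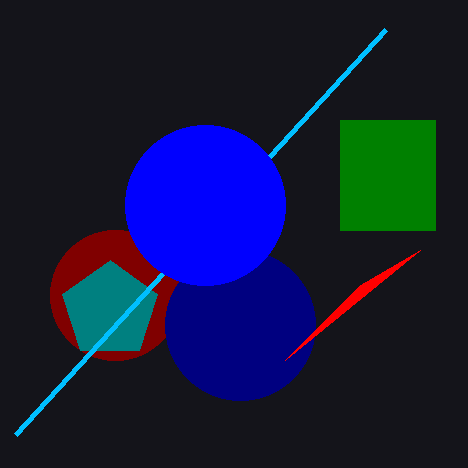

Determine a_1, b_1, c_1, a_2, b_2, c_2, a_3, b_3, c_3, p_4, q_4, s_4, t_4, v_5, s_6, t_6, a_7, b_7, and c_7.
a_1 = 115, b_1 = 295, c_1 = 65, a_2 = 240, b_2 = 325, c_2 = 75, a_3 = 110, b_3 = 310, c_3 = 50, p_4 = 340, q_4 = 120, s_4 = 435, t_4 = 230, v_5 = 250, s_6 = 15, t_6 = 435, a_7 = 205, b_7 = 205, c_7 = 80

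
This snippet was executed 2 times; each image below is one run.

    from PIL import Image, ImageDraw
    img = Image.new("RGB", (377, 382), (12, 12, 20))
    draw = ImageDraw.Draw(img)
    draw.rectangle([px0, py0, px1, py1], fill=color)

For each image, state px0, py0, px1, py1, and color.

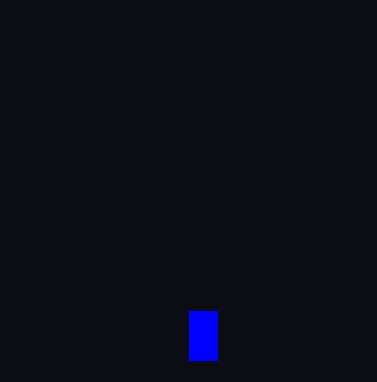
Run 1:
px0 = 189; py0 = 311; px1 = 217; py1 = 360; color = 'blue'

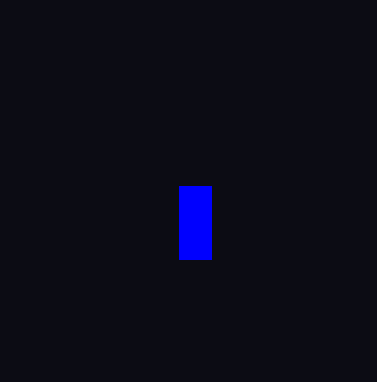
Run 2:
px0 = 179, py0 = 186, px1 = 211, py1 = 259, color = 'blue'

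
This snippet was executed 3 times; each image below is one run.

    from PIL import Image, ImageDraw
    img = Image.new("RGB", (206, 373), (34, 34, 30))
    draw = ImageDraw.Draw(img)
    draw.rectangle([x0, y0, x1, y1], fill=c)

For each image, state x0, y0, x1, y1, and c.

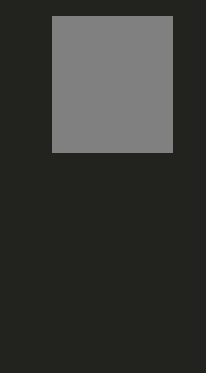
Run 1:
x0 = 52
y0 = 16
x1 = 172
y1 = 152
c = 'gray'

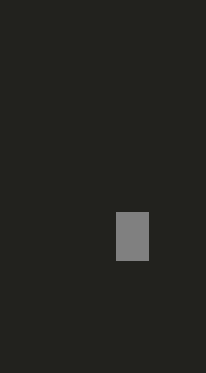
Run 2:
x0 = 116; y0 = 212; x1 = 148; y1 = 260; c = 'gray'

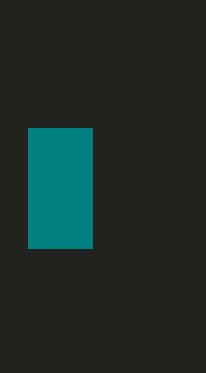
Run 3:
x0 = 28, y0 = 128, x1 = 92, y1 = 248, c = 'teal'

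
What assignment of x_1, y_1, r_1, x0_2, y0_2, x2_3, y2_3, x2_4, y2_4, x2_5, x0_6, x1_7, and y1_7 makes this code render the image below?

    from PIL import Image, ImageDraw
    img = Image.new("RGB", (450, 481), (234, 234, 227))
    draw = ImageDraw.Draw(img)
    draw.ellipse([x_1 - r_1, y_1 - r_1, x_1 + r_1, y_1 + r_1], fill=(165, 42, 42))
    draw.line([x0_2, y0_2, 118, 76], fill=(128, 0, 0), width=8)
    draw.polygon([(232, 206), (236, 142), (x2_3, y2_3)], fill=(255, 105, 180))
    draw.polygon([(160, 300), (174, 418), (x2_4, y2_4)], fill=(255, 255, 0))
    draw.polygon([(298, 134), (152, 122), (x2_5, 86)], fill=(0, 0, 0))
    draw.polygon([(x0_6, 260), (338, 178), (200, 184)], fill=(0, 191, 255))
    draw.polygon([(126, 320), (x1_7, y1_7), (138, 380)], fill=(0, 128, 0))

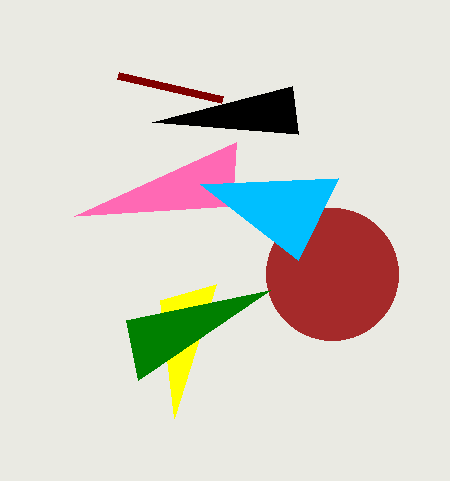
x_1 = 332
y_1 = 274
r_1 = 66
x0_2 = 222
y0_2 = 100
x2_3 = 74
y2_3 = 216
x2_4 = 216
y2_4 = 284
x2_5 = 292
x0_6 = 298
x1_7 = 270
y1_7 = 290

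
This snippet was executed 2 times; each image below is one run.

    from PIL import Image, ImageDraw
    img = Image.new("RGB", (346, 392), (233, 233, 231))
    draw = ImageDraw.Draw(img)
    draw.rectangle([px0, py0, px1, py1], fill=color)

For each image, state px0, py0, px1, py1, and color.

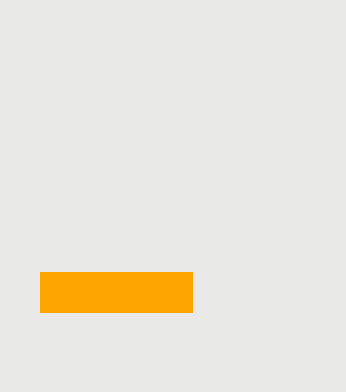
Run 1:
px0 = 40, py0 = 272, px1 = 192, py1 = 312, color = 'orange'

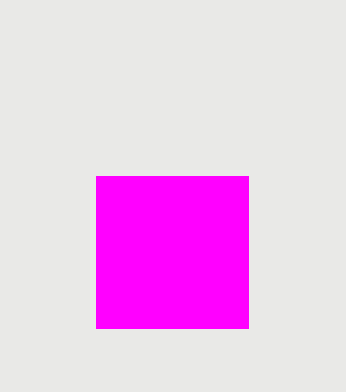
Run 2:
px0 = 96
py0 = 176
px1 = 248
py1 = 328
color = 'magenta'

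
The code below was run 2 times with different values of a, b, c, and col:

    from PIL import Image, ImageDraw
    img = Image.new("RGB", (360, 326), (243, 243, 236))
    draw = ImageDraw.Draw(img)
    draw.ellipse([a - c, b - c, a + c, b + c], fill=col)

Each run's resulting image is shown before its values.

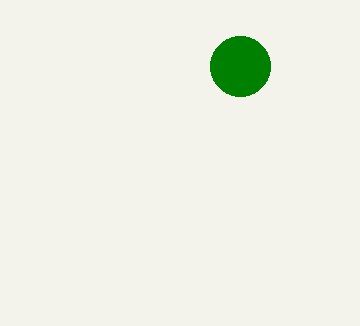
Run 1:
a = 240
b = 66
c = 30
col = 'green'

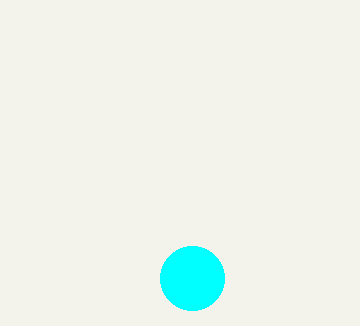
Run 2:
a = 192; b = 278; c = 32; col = 'cyan'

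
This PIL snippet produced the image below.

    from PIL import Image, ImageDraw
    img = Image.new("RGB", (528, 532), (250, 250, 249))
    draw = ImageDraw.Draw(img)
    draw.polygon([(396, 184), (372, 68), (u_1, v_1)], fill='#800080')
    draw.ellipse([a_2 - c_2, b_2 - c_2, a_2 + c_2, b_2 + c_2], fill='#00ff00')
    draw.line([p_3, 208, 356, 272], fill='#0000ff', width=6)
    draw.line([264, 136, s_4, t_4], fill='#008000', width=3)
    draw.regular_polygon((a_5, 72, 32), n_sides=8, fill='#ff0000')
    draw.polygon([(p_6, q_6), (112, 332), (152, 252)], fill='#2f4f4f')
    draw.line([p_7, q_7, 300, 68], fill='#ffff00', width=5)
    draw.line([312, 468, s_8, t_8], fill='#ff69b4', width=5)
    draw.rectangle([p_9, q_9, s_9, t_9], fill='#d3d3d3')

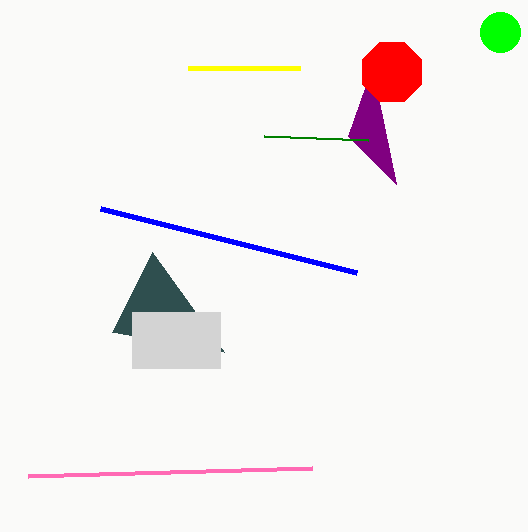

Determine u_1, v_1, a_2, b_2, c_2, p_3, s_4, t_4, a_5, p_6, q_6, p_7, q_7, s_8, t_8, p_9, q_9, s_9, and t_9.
u_1 = 348; v_1 = 136; a_2 = 500; b_2 = 32; c_2 = 20; p_3 = 100; s_4 = 368; t_4 = 140; a_5 = 392; p_6 = 224; q_6 = 352; p_7 = 188; q_7 = 68; s_8 = 28; t_8 = 476; p_9 = 132; q_9 = 312; s_9 = 220; t_9 = 368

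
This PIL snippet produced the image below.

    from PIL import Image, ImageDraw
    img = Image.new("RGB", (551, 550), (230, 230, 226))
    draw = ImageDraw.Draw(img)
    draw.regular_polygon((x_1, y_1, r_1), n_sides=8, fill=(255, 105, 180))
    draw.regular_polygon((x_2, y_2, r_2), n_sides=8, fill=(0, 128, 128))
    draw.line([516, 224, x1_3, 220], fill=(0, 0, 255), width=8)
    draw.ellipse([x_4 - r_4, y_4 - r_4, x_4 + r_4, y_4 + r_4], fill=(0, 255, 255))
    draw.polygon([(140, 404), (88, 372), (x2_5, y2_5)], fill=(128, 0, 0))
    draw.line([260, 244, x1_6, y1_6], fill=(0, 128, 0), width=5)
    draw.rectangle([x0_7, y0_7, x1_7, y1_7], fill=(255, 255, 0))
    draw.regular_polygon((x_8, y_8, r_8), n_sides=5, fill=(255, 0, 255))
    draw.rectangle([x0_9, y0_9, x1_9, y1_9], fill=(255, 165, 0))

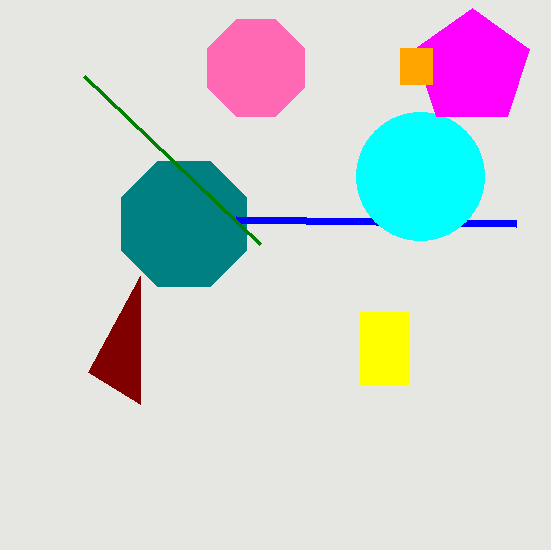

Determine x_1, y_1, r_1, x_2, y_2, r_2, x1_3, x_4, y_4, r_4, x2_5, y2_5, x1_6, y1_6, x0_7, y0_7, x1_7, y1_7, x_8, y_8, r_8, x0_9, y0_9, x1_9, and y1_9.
x_1 = 256; y_1 = 68; r_1 = 52; x_2 = 184; y_2 = 224; r_2 = 68; x1_3 = 236; x_4 = 420; y_4 = 176; r_4 = 64; x2_5 = 140; y2_5 = 276; x1_6 = 84; y1_6 = 76; x0_7 = 360; y0_7 = 312; x1_7 = 408; y1_7 = 384; x_8 = 472; y_8 = 68; r_8 = 60; x0_9 = 400; y0_9 = 48; x1_9 = 432; y1_9 = 84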